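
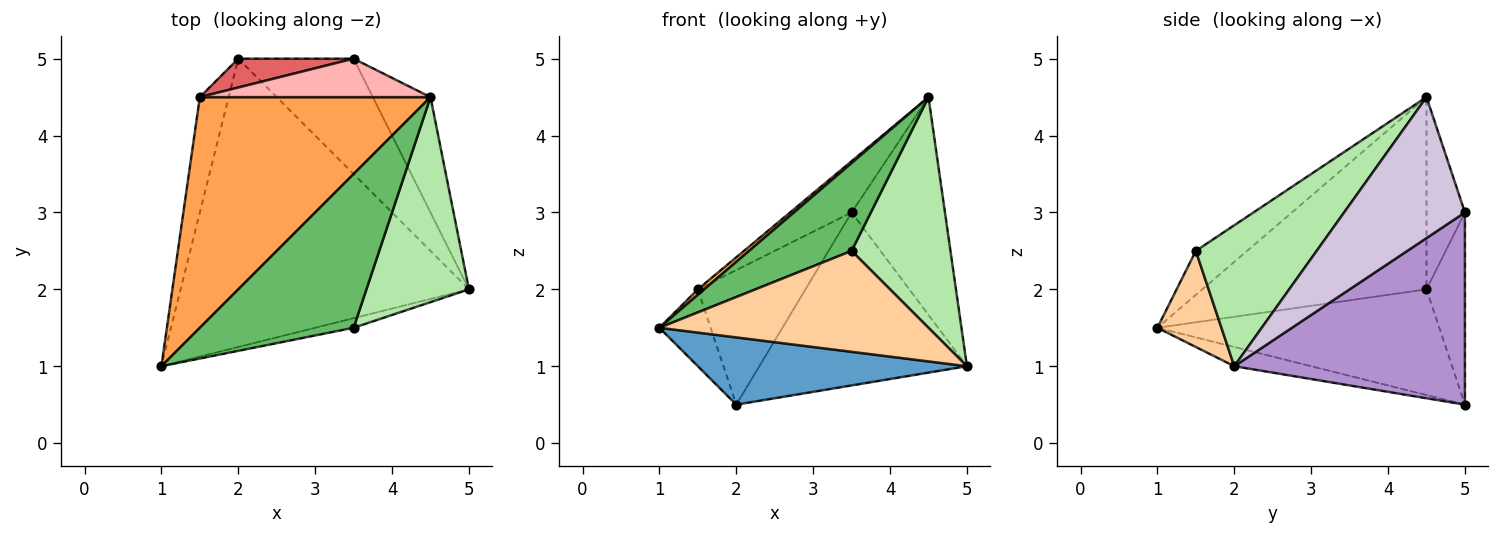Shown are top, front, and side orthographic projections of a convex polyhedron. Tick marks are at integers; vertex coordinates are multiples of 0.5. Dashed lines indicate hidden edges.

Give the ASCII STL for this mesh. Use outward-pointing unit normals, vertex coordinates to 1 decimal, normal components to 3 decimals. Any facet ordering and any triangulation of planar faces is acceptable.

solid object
 facet normal -0.065 -0.227 -0.972
  outer loop
   vertex 2.0 5.0 0.5
   vertex 5.0 2.0 1.0
   vertex 1.0 1.0 1.5
  endloop
 endfacet
 facet normal -0.950 0.173 -0.259
  outer loop
   vertex 1.5 4.5 2.0
   vertex 2.0 5.0 0.5
   vertex 1.0 1.0 1.5
  endloop
 endfacet
 facet normal -0.640 -0.018 0.768
  outer loop
   vertex 1.5 4.5 2.0
   vertex 1.0 1.0 1.5
   vertex 4.5 4.5 4.5
  endloop
 endfacet
 facet normal 0.231 -0.969 -0.092
  outer loop
   vertex 3.5 1.5 2.5
   vertex 1.0 1.0 1.5
   vertex 5.0 2.0 1.0
  endloop
 endfacet
 facet normal -0.241 -0.482 0.843
  outer loop
   vertex 3.5 1.5 2.5
   vertex 4.5 4.5 4.5
   vertex 1.0 1.0 1.5
  endloop
 endfacet
 facet normal 0.674 -0.552 0.491
  outer loop
   vertex 3.5 1.5 2.5
   vertex 5.0 2.0 1.0
   vertex 4.5 4.5 4.5
  endloop
 endfacet
 facet normal -0.330 0.923 0.198
  outer loop
   vertex 3.5 5.0 3.0
   vertex 2.0 5.0 0.5
   vertex 1.5 4.5 2.0
  endloop
 endfacet
 facet normal -0.447 0.716 0.537
  outer loop
   vertex 3.5 5.0 3.0
   vertex 1.5 4.5 2.0
   vertex 4.5 4.5 4.5
  endloop
 endfacet
 facet normal 0.679 0.611 -0.407
  outer loop
   vertex 3.5 5.0 3.0
   vertex 5.0 2.0 1.0
   vertex 2.0 5.0 0.5
  endloop
 endfacet
 facet normal 0.753 0.582 -0.308
  outer loop
   vertex 3.5 5.0 3.0
   vertex 4.5 4.5 4.5
   vertex 5.0 2.0 1.0
  endloop
 endfacet
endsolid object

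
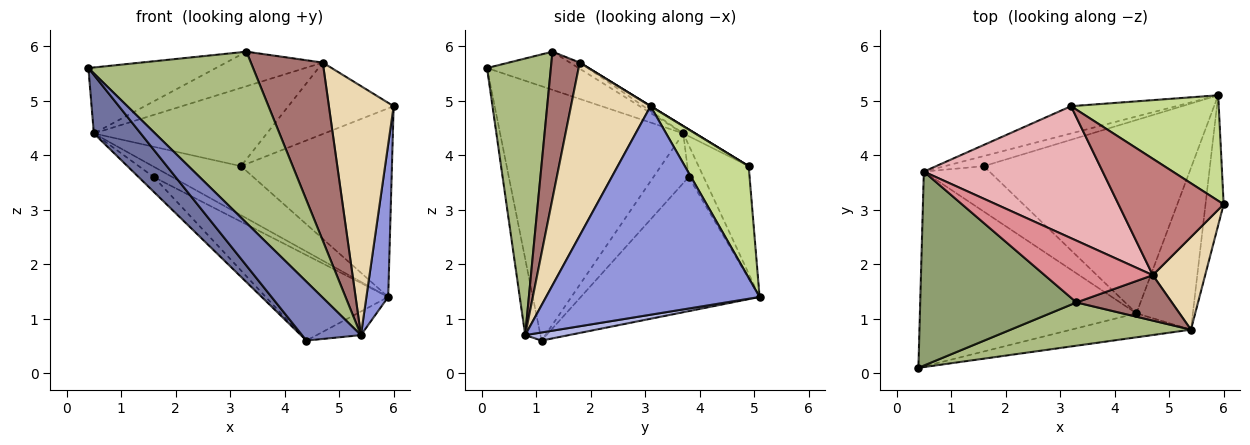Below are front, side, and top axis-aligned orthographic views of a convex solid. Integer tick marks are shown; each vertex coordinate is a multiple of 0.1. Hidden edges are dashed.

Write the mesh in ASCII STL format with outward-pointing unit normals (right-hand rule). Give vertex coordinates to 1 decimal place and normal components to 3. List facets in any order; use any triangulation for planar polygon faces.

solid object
 facet normal -0.747 -0.191 -0.636
  outer loop
   vertex 0.5 3.7 4.4
   vertex 4.4 1.1 0.6
   vertex 0.4 0.1 5.6
  endloop
 endfacet
 facet normal -0.233 -0.901 -0.367
  outer loop
   vertex 5.4 0.8 0.7
   vertex 0.4 0.1 5.6
   vertex 4.4 1.1 0.6
  endloop
 endfacet
 facet normal 0.991 -0.101 -0.086
  outer loop
   vertex 5.4 0.8 0.7
   vertex 5.9 5.1 1.4
   vertex 6.0 3.1 4.9
  endloop
 endfacet
 facet normal 0.141 0.143 -0.980
  outer loop
   vertex 5.4 0.8 0.7
   vertex 4.4 1.1 0.6
   vertex 5.9 5.1 1.4
  endloop
 endfacet
 facet normal -0.225 0.314 0.922
  outer loop
   vertex 3.3 1.3 5.9
   vertex 0.5 3.7 4.4
   vertex 0.4 0.1 5.6
  endloop
 endfacet
 facet normal 0.352 -0.908 0.229
  outer loop
   vertex 3.3 1.3 5.9
   vertex 0.4 0.1 5.6
   vertex 5.4 0.8 0.7
  endloop
 endfacet
 facet normal 0.346 0.819 0.458
  outer loop
   vertex 3.2 4.9 3.8
   vertex 6.0 3.1 4.9
   vertex 5.9 5.1 1.4
  endloop
 endfacet
 facet normal -0.445 0.783 -0.435
  outer loop
   vertex 3.2 4.9 3.8
   vertex 5.9 5.1 1.4
   vertex 0.5 3.7 4.4
  endloop
 endfacet
 facet normal -0.508 0.348 -0.788
  outer loop
   vertex 1.6 3.8 3.6
   vertex 5.9 5.1 1.4
   vertex 4.4 1.1 0.6
  endloop
 endfacet
 facet normal -0.498 0.619 -0.607
  outer loop
   vertex 1.6 3.8 3.6
   vertex 0.5 3.7 4.4
   vertex 5.9 5.1 1.4
  endloop
 endfacet
 facet normal -0.584 0.252 -0.772
  outer loop
   vertex 1.6 3.8 3.6
   vertex 4.4 1.1 0.6
   vertex 0.5 3.7 4.4
  endloop
 endfacet
 facet normal 0.755 -0.614 0.229
  outer loop
   vertex 4.7 1.8 5.7
   vertex 5.4 0.8 0.7
   vertex 6.0 3.1 4.9
  endloop
 endfacet
 facet normal 0.356 -0.905 0.231
  outer loop
   vertex 4.7 1.8 5.7
   vertex 3.3 1.3 5.9
   vertex 5.4 0.8 0.7
  endloop
 endfacet
 facet normal 0.001 0.523 0.852
  outer loop
   vertex 4.7 1.8 5.7
   vertex 6.0 3.1 4.9
   vertex 3.2 4.9 3.8
  endloop
 endfacet
 facet normal -0.049 0.487 0.872
  outer loop
   vertex 4.7 1.8 5.7
   vertex 0.5 3.7 4.4
   vertex 3.3 1.3 5.9
  endloop
 endfacet
 facet normal -0.036 0.510 0.860
  outer loop
   vertex 4.7 1.8 5.7
   vertex 3.2 4.9 3.8
   vertex 0.5 3.7 4.4
  endloop
 endfacet
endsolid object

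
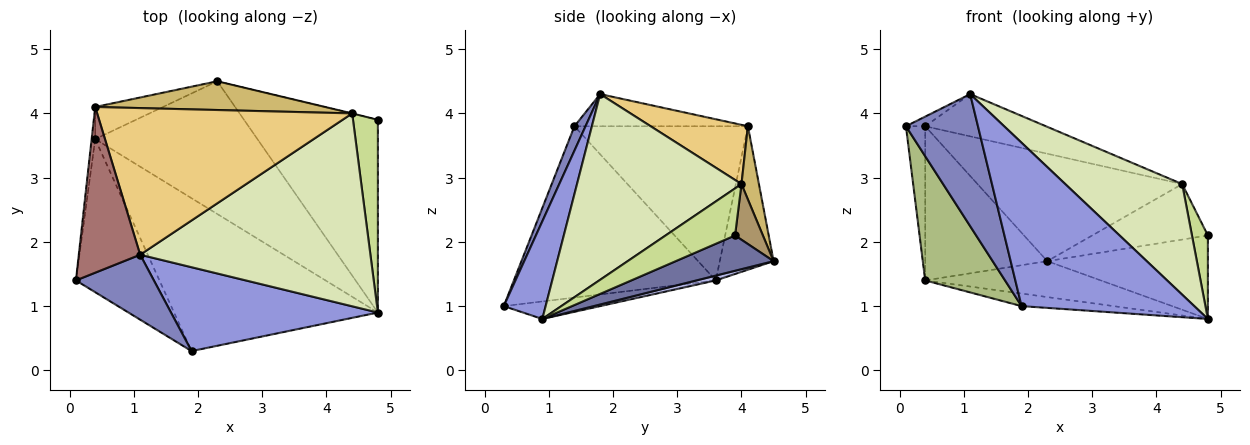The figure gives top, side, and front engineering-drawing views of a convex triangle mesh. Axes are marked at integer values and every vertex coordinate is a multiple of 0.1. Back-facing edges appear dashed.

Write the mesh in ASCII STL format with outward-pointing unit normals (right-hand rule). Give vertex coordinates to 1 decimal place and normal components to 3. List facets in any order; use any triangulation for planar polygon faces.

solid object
 facet normal 0.235 0.386 -0.892
  outer loop
   vertex 2.3 4.5 1.7
   vertex 4.8 3.9 2.1
   vertex 4.8 0.9 0.8
  endloop
 endfacet
 facet normal 0.137 -0.889 0.437
  outer loop
   vertex 1.1 1.8 4.3
   vertex 0.1 1.4 3.8
   vertex 1.9 0.3 1.0
  endloop
 endfacet
 facet normal 0.211 -0.870 0.446
  outer loop
   vertex 1.1 1.8 4.3
   vertex 1.9 0.3 1.0
   vertex 4.8 0.9 0.8
  endloop
 endfacet
 facet normal 0.029 0.261 -0.965
  outer loop
   vertex 0.4 3.6 1.4
   vertex 2.3 4.5 1.7
   vertex 4.8 0.9 0.8
  endloop
 endfacet
 facet normal -0.085 0.082 -0.993
  outer loop
   vertex 0.4 3.6 1.4
   vertex 4.8 0.9 0.8
   vertex 1.9 0.3 1.0
  endloop
 endfacet
 facet normal -0.847 -0.335 -0.413
  outer loop
   vertex 0.4 3.6 1.4
   vertex 1.9 0.3 1.0
   vertex 0.1 1.4 3.8
  endloop
 endfacet
 facet normal 0.866 -0.198 0.458
  outer loop
   vertex 4.4 4.0 2.9
   vertex 4.8 0.9 0.8
   vertex 4.8 3.9 2.1
  endloop
 endfacet
 facet normal 0.573 -0.408 0.711
  outer loop
   vertex 4.4 4.0 2.9
   vertex 1.1 1.8 4.3
   vertex 4.8 0.9 0.8
  endloop
 endfacet
 facet normal 0.234 0.972 -0.005
  outer loop
   vertex 4.4 4.0 2.9
   vertex 4.8 3.9 2.1
   vertex 2.3 4.5 1.7
  endloop
 endfacet
 facet normal 0.082 0.963 0.258
  outer loop
   vertex 0.4 4.1 3.8
   vertex 4.4 4.0 2.9
   vertex 2.3 4.5 1.7
  endloop
 endfacet
 facet normal 0.218 0.270 0.938
  outer loop
   vertex 0.4 4.1 3.8
   vertex 1.1 1.8 4.3
   vertex 4.4 4.0 2.9
  endloop
 endfacet
 facet normal -0.396 0.899 -0.187
  outer loop
   vertex 0.4 4.1 3.8
   vertex 2.3 4.5 1.7
   vertex 0.4 3.6 1.4
  endloop
 endfacet
 facet normal -0.463 0.051 0.885
  outer loop
   vertex 0.4 4.1 3.8
   vertex 0.1 1.4 3.8
   vertex 1.1 1.8 4.3
  endloop
 endfacet
 facet normal -0.994 0.110 -0.023
  outer loop
   vertex 0.4 4.1 3.8
   vertex 0.4 3.6 1.4
   vertex 0.1 1.4 3.8
  endloop
 endfacet
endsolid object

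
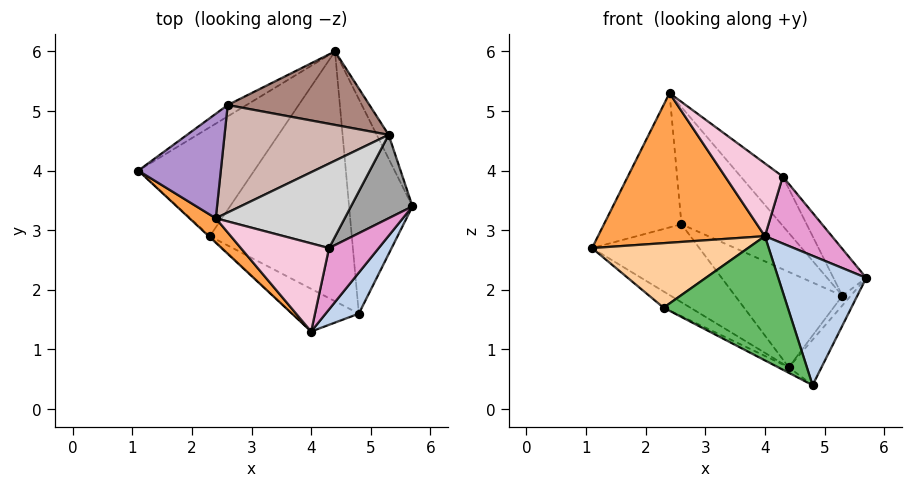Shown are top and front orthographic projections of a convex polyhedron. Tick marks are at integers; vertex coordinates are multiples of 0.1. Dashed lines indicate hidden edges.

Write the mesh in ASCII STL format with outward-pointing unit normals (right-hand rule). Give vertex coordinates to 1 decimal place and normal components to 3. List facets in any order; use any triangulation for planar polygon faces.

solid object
 facet normal 0.839 0.113 -0.532
  outer loop
   vertex 4.8 1.6 0.4
   vertex 4.4 6.0 0.7
   vertex 5.7 3.4 2.2
  endloop
 endfacet
 facet normal 0.793 -0.581 0.184
  outer loop
   vertex 4.0 1.3 2.9
   vertex 4.8 1.6 0.4
   vertex 5.7 3.4 2.2
  endloop
 endfacet
 facet normal -0.681 -0.723 0.118
  outer loop
   vertex 2.4 3.2 5.3
   vertex 1.1 4.0 2.7
   vertex 4.0 1.3 2.9
  endloop
 endfacet
 facet normal -0.681 -0.732 -0.012
  outer loop
   vertex 2.3 2.9 1.7
   vertex 4.0 1.3 2.9
   vertex 1.1 4.0 2.7
  endloop
 endfacet
 facet normal -0.551 -0.789 -0.271
  outer loop
   vertex 2.3 2.9 1.7
   vertex 4.8 1.6 0.4
   vertex 4.0 1.3 2.9
  endloop
 endfacet
 facet normal -0.567 0.122 -0.814
  outer loop
   vertex 2.3 2.9 1.7
   vertex 1.1 4.0 2.7
   vertex 4.4 6.0 0.7
  endloop
 endfacet
 facet normal -0.453 0.020 -0.891
  outer loop
   vertex 2.3 2.9 1.7
   vertex 4.4 6.0 0.7
   vertex 4.8 1.6 0.4
  endloop
 endfacet
 facet normal -0.566 0.816 -0.119
  outer loop
   vertex 2.6 5.1 3.1
   vertex 4.4 6.0 0.7
   vertex 1.1 4.0 2.7
  endloop
 endfacet
 facet normal -0.596 0.634 0.493
  outer loop
   vertex 2.6 5.1 3.1
   vertex 1.1 4.0 2.7
   vertex 2.4 3.2 5.3
  endloop
 endfacet
 facet normal 0.876 0.180 -0.447
  outer loop
   vertex 5.3 4.6 1.9
   vertex 5.7 3.4 2.2
   vertex 4.4 6.0 0.7
  endloop
 endfacet
 facet normal 0.386 0.731 0.563
  outer loop
   vertex 5.3 4.6 1.9
   vertex 4.4 6.0 0.7
   vertex 2.6 5.1 3.1
  endloop
 endfacet
 facet normal 0.400 0.675 0.620
  outer loop
   vertex 5.3 4.6 1.9
   vertex 2.6 5.1 3.1
   vertex 2.4 3.2 5.3
  endloop
 endfacet
 facet normal 0.765 -0.475 0.435
  outer loop
   vertex 4.3 2.7 3.9
   vertex 4.0 1.3 2.9
   vertex 5.7 3.4 2.2
  endloop
 endfacet
 facet normal 0.372 -0.591 0.716
  outer loop
   vertex 4.3 2.7 3.9
   vertex 2.4 3.2 5.3
   vertex 4.0 1.3 2.9
  endloop
 endfacet
 facet normal 0.631 0.380 0.676
  outer loop
   vertex 4.3 2.7 3.9
   vertex 5.7 3.4 2.2
   vertex 5.3 4.6 1.9
  endloop
 endfacet
 facet normal 0.610 0.400 0.685
  outer loop
   vertex 4.3 2.7 3.9
   vertex 5.3 4.6 1.9
   vertex 2.4 3.2 5.3
  endloop
 endfacet
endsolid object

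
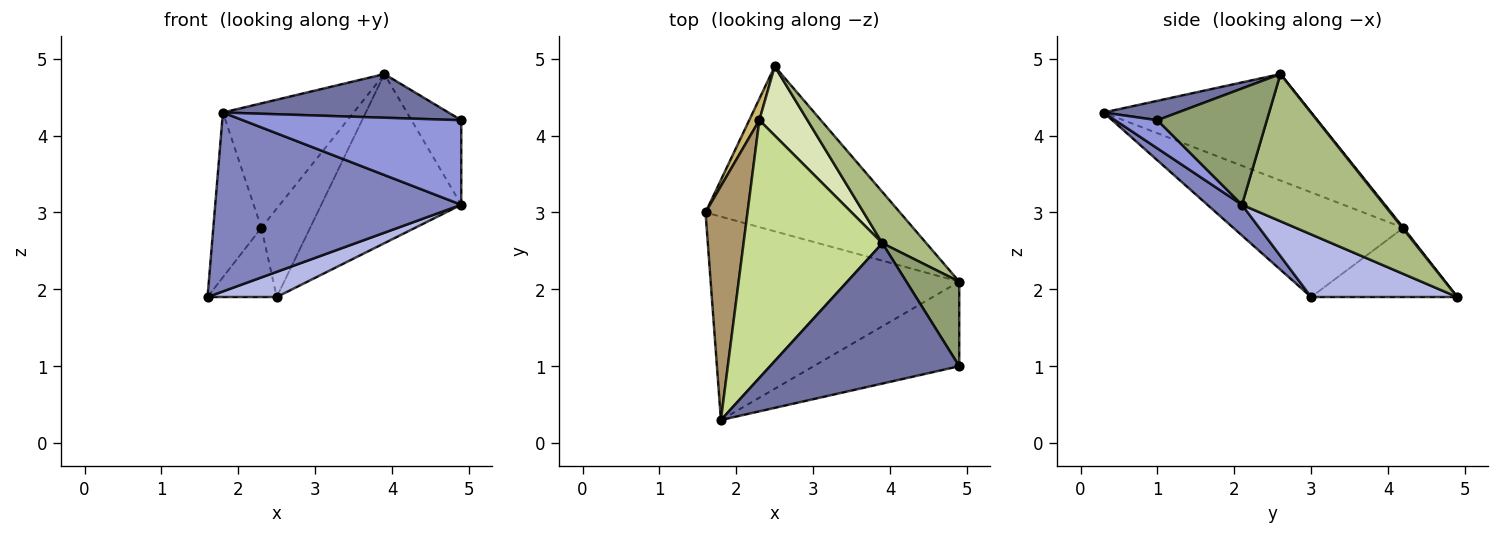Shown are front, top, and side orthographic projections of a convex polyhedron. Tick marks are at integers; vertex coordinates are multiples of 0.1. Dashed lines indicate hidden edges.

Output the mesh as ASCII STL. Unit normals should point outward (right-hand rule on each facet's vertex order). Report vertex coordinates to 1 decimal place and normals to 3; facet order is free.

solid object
 facet normal 0.097 -0.296 0.950
  outer loop
   vertex 3.9 2.6 4.8
   vertex 1.8 0.3 4.3
   vertex 4.9 1.0 4.2
  endloop
 endfacet
 facet normal 0.092 -0.658 -0.748
  outer loop
   vertex 4.9 2.1 3.1
   vertex 1.8 0.3 4.3
   vertex 1.6 3.0 1.9
  endloop
 endfacet
 facet normal 0.136 -0.701 -0.701
  outer loop
   vertex 4.9 2.1 3.1
   vertex 4.9 1.0 4.2
   vertex 1.8 0.3 4.3
  endloop
 endfacet
 facet normal 0.303 -0.144 -0.942
  outer loop
   vertex 4.9 2.1 3.1
   vertex 1.6 3.0 1.9
   vertex 2.5 4.9 1.9
  endloop
 endfacet
 facet normal 0.841 0.382 0.382
  outer loop
   vertex 4.9 2.1 3.1
   vertex 3.9 2.6 4.8
   vertex 4.9 1.0 4.2
  endloop
 endfacet
 facet normal 0.697 0.686 0.208
  outer loop
   vertex 4.9 2.1 3.1
   vertex 2.5 4.9 1.9
   vertex 3.9 2.6 4.8
  endloop
 endfacet
 facet normal -0.568 0.358 0.741
  outer loop
   vertex 2.3 4.2 2.8
   vertex 1.8 0.3 4.3
   vertex 3.9 2.6 4.8
  endloop
 endfacet
 facet normal 0.017 0.787 0.616
  outer loop
   vertex 2.3 4.2 2.8
   vertex 3.9 2.6 4.8
   vertex 2.5 4.9 1.9
  endloop
 endfacet
 facet normal -0.898 0.254 0.360
  outer loop
   vertex 2.3 4.2 2.8
   vertex 1.6 3.0 1.9
   vertex 1.8 0.3 4.3
  endloop
 endfacet
 facet normal -0.896 0.424 0.131
  outer loop
   vertex 2.3 4.2 2.8
   vertex 2.5 4.9 1.9
   vertex 1.6 3.0 1.9
  endloop
 endfacet
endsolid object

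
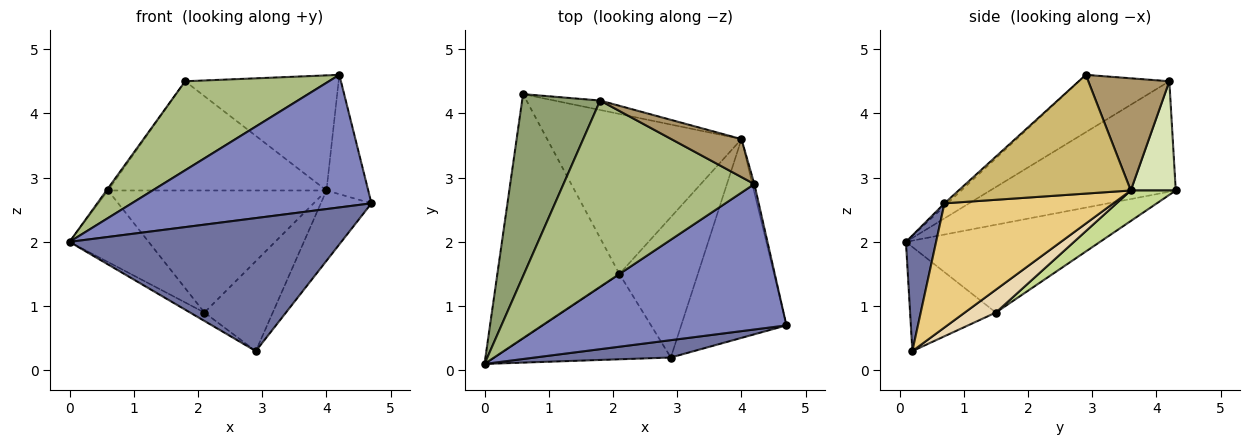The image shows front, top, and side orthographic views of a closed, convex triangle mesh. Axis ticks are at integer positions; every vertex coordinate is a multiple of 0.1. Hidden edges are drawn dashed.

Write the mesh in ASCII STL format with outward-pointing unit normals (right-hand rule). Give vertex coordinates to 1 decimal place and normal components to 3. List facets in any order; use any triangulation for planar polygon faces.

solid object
 facet normal 0.109 -0.986 0.129
  outer loop
   vertex 2.9 0.2 0.3
   vertex 4.7 0.7 2.6
   vertex 0.0 0.1 2.0
  endloop
 endfacet
 facet normal -0.008 -0.674 0.739
  outer loop
   vertex 4.2 2.9 4.6
   vertex 0.0 0.1 2.0
   vertex 4.7 0.7 2.6
  endloop
 endfacet
 facet normal -0.568 0.232 -0.790
  outer loop
   vertex 2.1 1.5 0.9
   vertex 0.0 0.1 2.0
   vertex 0.6 4.3 2.8
  endloop
 endfacet
 facet normal -0.506 0.085 -0.858
  outer loop
   vertex 2.1 1.5 0.9
   vertex 2.9 0.2 0.3
   vertex 0.0 0.1 2.0
  endloop
 endfacet
 facet normal -0.817 0.007 0.577
  outer loop
   vertex 1.8 4.2 4.5
   vertex 0.6 4.3 2.8
   vertex 0.0 0.1 2.0
  endloop
 endfacet
 facet normal -0.262 -0.416 0.871
  outer loop
   vertex 1.8 4.2 4.5
   vertex 0.0 0.1 2.0
   vertex 4.2 2.9 4.6
  endloop
 endfacet
 facet normal 0.124 0.602 -0.789
  outer loop
   vertex 4.0 3.6 2.8
   vertex 2.1 1.5 0.9
   vertex 0.6 4.3 2.8
  endloop
 endfacet
 facet normal 0.201 0.976 -0.084
  outer loop
   vertex 4.0 3.6 2.8
   vertex 0.6 4.3 2.8
   vertex 1.8 4.2 4.5
  endloop
 endfacet
 facet normal 0.448 0.849 0.280
  outer loop
   vertex 4.0 3.6 2.8
   vertex 1.8 4.2 4.5
   vertex 4.2 2.9 4.6
  endloop
 endfacet
 facet normal 0.972 0.236 -0.016
  outer loop
   vertex 4.0 3.6 2.8
   vertex 4.2 2.9 4.6
   vertex 4.7 0.7 2.6
  endloop
 endfacet
 facet normal 0.744 0.223 -0.630
  outer loop
   vertex 4.0 3.6 2.8
   vertex 4.7 0.7 2.6
   vertex 2.9 0.2 0.3
  endloop
 endfacet
 facet normal 0.238 0.524 -0.818
  outer loop
   vertex 4.0 3.6 2.8
   vertex 2.9 0.2 0.3
   vertex 2.1 1.5 0.9
  endloop
 endfacet
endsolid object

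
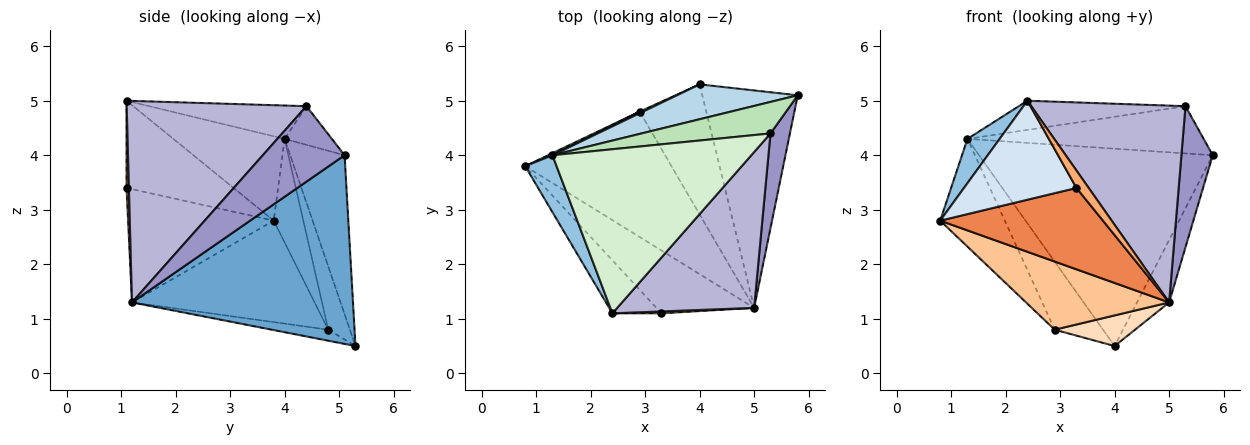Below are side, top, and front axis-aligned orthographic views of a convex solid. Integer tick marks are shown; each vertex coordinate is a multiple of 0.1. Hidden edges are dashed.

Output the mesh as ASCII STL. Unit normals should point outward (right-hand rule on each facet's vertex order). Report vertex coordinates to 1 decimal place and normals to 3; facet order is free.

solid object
 facet normal 0.885 0.128 -0.448
  outer loop
   vertex 5.0 1.2 1.3
   vertex 4.0 5.3 0.5
   vertex 5.8 5.1 4.0
  endloop
 endfacet
 facet normal -0.905 -0.262 0.336
  outer loop
   vertex 1.3 4.0 4.3
   vertex 0.8 3.8 2.8
   vertex 2.4 1.1 5.0
  endloop
 endfacet
 facet normal -0.223 0.960 0.170
  outer loop
   vertex 1.3 4.0 4.3
   vertex 5.8 5.1 4.0
   vertex 4.0 5.3 0.5
  endloop
 endfacet
 facet normal -0.643 -0.675 -0.362
  outer loop
   vertex 3.3 1.1 3.4
   vertex 2.4 1.1 5.0
   vertex 0.8 3.8 2.8
  endloop
 endfacet
 facet normal -0.578 -0.646 -0.499
  outer loop
   vertex 3.3 1.1 3.4
   vertex 0.8 3.8 2.8
   vertex 5.0 1.2 1.3
  endloop
 endfacet
 facet normal 0.188 -0.976 0.106
  outer loop
   vertex 3.3 1.1 3.4
   vertex 5.0 1.2 1.3
   vertex 2.4 1.1 5.0
  endloop
 endfacet
 facet normal -0.520 -0.408 -0.750
  outer loop
   vertex 2.9 4.8 0.8
   vertex 5.0 1.2 1.3
   vertex 0.8 3.8 2.8
  endloop
 endfacet
 facet normal -0.159 -0.226 -0.961
  outer loop
   vertex 2.9 4.8 0.8
   vertex 4.0 5.3 0.5
   vertex 5.0 1.2 1.3
  endloop
 endfacet
 facet normal -0.416 0.909 0.018
  outer loop
   vertex 2.9 4.8 0.8
   vertex 0.8 3.8 2.8
   vertex 1.3 4.0 4.3
  endloop
 endfacet
 facet normal -0.409 0.912 0.022
  outer loop
   vertex 2.9 4.8 0.8
   vertex 1.3 4.0 4.3
   vertex 4.0 5.3 0.5
  endloop
 endfacet
 facet normal -0.164 0.821 0.547
  outer loop
   vertex 5.3 4.4 4.9
   vertex 5.8 5.1 4.0
   vertex 1.3 4.0 4.3
  endloop
 endfacet
 facet normal -0.163 0.173 0.971
  outer loop
   vertex 5.3 4.4 4.9
   vertex 1.3 4.0 4.3
   vertex 2.4 1.1 5.0
  endloop
 endfacet
 facet normal 0.908 -0.348 0.234
  outer loop
   vertex 5.3 4.4 4.9
   vertex 5.0 1.2 1.3
   vertex 5.8 5.1 4.0
  endloop
 endfacet
 facet normal 0.674 -0.579 0.458
  outer loop
   vertex 5.3 4.4 4.9
   vertex 2.4 1.1 5.0
   vertex 5.0 1.2 1.3
  endloop
 endfacet
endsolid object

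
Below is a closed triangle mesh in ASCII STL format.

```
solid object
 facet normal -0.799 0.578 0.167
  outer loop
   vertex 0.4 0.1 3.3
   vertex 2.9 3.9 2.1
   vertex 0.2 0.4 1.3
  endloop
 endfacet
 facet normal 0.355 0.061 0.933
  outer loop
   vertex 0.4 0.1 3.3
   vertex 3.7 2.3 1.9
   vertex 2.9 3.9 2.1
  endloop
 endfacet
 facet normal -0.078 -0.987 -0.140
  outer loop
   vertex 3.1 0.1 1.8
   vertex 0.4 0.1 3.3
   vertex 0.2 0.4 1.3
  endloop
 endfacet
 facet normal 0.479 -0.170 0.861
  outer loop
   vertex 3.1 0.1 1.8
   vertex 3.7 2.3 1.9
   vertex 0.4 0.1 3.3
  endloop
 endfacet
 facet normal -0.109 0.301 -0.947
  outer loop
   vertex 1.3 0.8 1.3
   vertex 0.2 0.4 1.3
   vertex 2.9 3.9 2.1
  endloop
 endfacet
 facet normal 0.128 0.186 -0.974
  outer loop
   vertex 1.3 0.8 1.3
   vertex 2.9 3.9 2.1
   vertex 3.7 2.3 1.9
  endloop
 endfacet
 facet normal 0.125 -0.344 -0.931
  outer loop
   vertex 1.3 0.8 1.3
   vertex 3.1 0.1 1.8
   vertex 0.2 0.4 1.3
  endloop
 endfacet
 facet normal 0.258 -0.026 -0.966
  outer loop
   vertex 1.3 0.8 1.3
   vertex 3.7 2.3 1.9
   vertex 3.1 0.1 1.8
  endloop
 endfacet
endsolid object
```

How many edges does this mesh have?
12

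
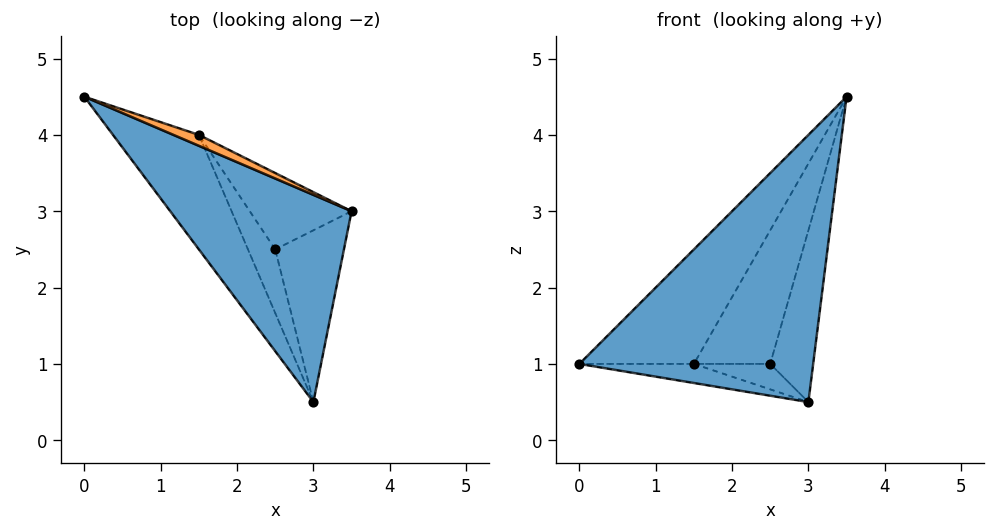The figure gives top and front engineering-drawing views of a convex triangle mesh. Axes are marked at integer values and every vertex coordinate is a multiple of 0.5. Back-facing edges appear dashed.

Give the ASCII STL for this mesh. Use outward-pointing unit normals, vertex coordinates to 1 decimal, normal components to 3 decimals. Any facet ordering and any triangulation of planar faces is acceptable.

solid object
 facet normal -0.689 -0.572 0.444
  outer loop
   vertex 3.0 0.5 0.5
   vertex 3.5 3.0 4.5
   vertex 0.0 4.5 1.0
  endloop
 endfacet
 facet normal 0.315 0.945 0.090
  outer loop
   vertex 1.5 4.0 1.0
   vertex 0.0 4.5 1.0
   vertex 3.5 3.0 4.5
  endloop
 endfacet
 facet normal 0.055 0.164 -0.985
  outer loop
   vertex 1.5 4.0 1.0
   vertex 3.0 0.5 0.5
   vertex 0.0 4.5 1.0
  endloop
 endfacet
 facet normal 0.487 0.324 -0.811
  outer loop
   vertex 2.5 2.5 1.0
   vertex 3.0 0.5 0.5
   vertex 1.5 4.0 1.0
  endloop
 endfacet
 facet normal 0.905 0.302 -0.302
  outer loop
   vertex 2.5 2.5 1.0
   vertex 3.5 3.0 4.5
   vertex 3.0 0.5 0.5
  endloop
 endfacet
 facet normal 0.793 0.529 -0.302
  outer loop
   vertex 2.5 2.5 1.0
   vertex 1.5 4.0 1.0
   vertex 3.5 3.0 4.5
  endloop
 endfacet
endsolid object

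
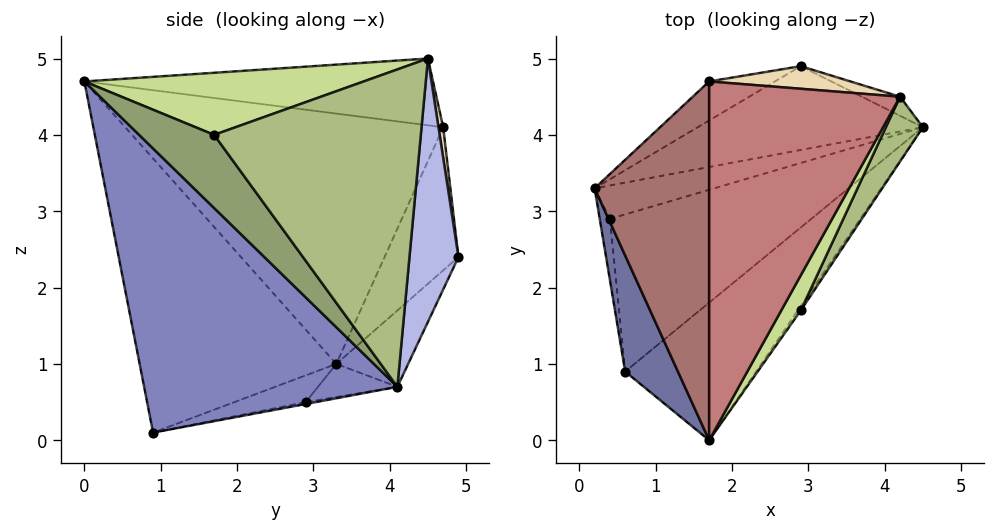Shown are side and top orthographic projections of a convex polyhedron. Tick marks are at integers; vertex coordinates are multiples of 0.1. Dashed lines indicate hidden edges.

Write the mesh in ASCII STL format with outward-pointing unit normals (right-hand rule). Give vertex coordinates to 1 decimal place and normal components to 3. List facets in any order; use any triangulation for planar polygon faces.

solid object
 facet normal -0.956 -0.228 0.184
  outer loop
   vertex 0.6 0.9 0.1
   vertex 1.7 0.0 4.7
   vertex 0.2 3.3 1.0
  endloop
 endfacet
 facet normal 0.633 -0.717 -0.292
  outer loop
   vertex 0.6 0.9 0.1
   vertex 4.5 4.1 0.7
   vertex 1.7 0.0 4.7
  endloop
 endfacet
 facet normal -0.189 0.808 -0.558
  outer loop
   vertex 2.9 4.9 2.4
   vertex 4.5 4.1 0.7
   vertex 0.2 3.3 1.0
  endloop
 endfacet
 facet normal 0.397 0.916 -0.058
  outer loop
   vertex 2.9 4.9 2.4
   vertex 4.2 4.5 5.0
   vertex 4.5 4.1 0.7
  endloop
 endfacet
 facet normal 0.810 -0.585 -0.033
  outer loop
   vertex 2.9 1.7 4.0
   vertex 1.7 0.0 4.7
   vertex 4.5 4.1 0.7
  endloop
 endfacet
 facet normal 0.887 -0.449 0.104
  outer loop
   vertex 2.9 1.7 4.0
   vertex 4.5 4.1 0.7
   vertex 4.2 4.5 5.0
  endloop
 endfacet
 facet normal 0.836 -0.482 0.263
  outer loop
   vertex 2.9 1.7 4.0
   vertex 4.2 4.5 5.0
   vertex 1.7 0.0 4.7
  endloop
 endfacet
 facet normal -0.182 0.731 -0.658
  outer loop
   vertex 0.4 2.9 0.5
   vertex 0.2 3.3 1.0
   vertex 4.5 4.1 0.7
  endloop
 endfacet
 facet normal -0.934 -0.022 -0.356
  outer loop
   vertex 0.4 2.9 0.5
   vertex 0.6 0.9 0.1
   vertex 0.2 3.3 1.0
  endloop
 endfacet
 facet normal -0.009 0.195 -0.981
  outer loop
   vertex 0.4 2.9 0.5
   vertex 4.5 4.1 0.7
   vertex 0.6 0.9 0.1
  endloop
 endfacet
 facet normal -0.423 0.885 -0.195
  outer loop
   vertex 1.7 4.7 4.1
   vertex 2.9 4.9 2.4
   vertex 0.2 3.3 1.0
  endloop
 endfacet
 facet normal 0.030 0.990 0.137
  outer loop
   vertex 1.7 4.7 4.1
   vertex 4.2 4.5 5.0
   vertex 2.9 4.9 2.4
  endloop
 endfacet
 facet normal -0.908 0.053 0.415
  outer loop
   vertex 1.7 4.7 4.1
   vertex 0.2 3.3 1.0
   vertex 1.7 0.0 4.7
  endloop
 endfacet
 facet normal -0.328 0.120 0.937
  outer loop
   vertex 1.7 4.7 4.1
   vertex 1.7 0.0 4.7
   vertex 4.2 4.5 5.0
  endloop
 endfacet
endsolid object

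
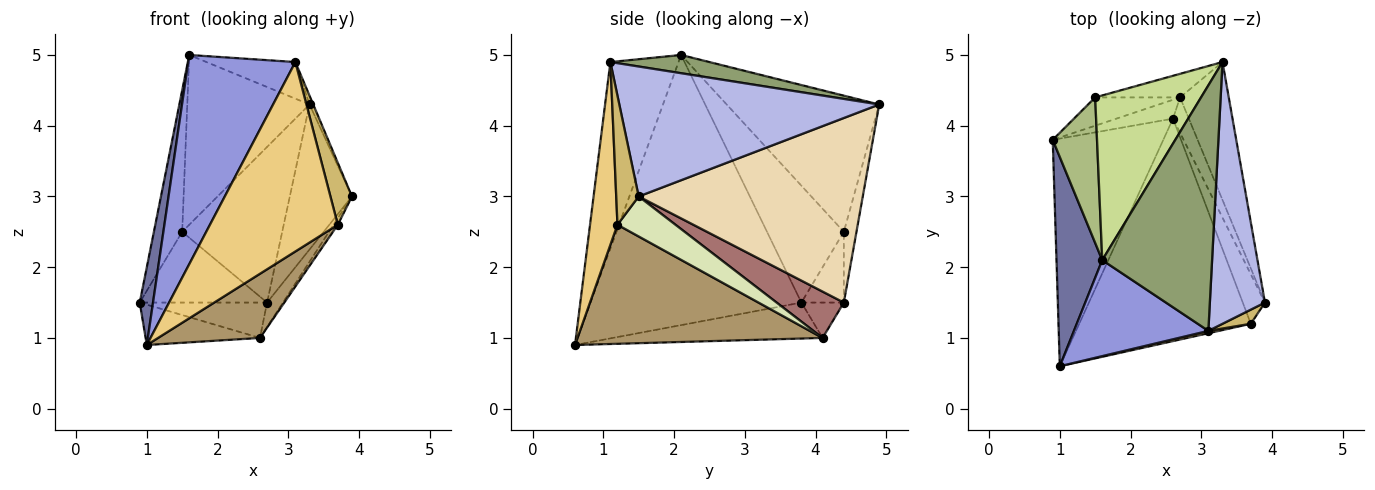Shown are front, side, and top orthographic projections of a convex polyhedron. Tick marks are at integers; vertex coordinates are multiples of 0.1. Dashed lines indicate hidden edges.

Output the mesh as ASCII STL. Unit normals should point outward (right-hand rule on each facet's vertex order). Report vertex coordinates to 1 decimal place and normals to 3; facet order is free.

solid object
 facet normal -0.984 -0.062 0.167
  outer loop
   vertex 1.6 2.1 5.0
   vertex 0.9 3.8 1.5
   vertex 1.0 0.6 0.9
  endloop
 endfacet
 facet normal -0.305 0.166 -0.938
  outer loop
   vertex 2.6 4.1 1.0
   vertex 1.0 0.6 0.9
   vertex 0.9 3.8 1.5
  endloop
 endfacet
 facet normal -0.500 -0.787 0.361
  outer loop
   vertex 3.1 1.1 4.9
   vertex 1.6 2.1 5.0
   vertex 1.0 0.6 0.9
  endloop
 endfacet
 facet normal 0.921 0.013 0.390
  outer loop
   vertex 3.1 1.1 4.9
   vertex 3.9 1.5 3.0
   vertex 3.3 4.9 4.3
  endloop
 endfacet
 facet normal 0.162 0.146 0.976
  outer loop
   vertex 3.1 1.1 4.9
   vertex 3.3 4.9 4.3
   vertex 1.6 2.1 5.0
  endloop
 endfacet
 facet normal -0.884 0.326 0.335
  outer loop
   vertex 1.5 4.4 2.5
   vertex 0.9 3.8 1.5
   vertex 1.6 2.1 5.0
  endloop
 endfacet
 facet normal -0.667 0.535 0.519
  outer loop
   vertex 1.5 4.4 2.5
   vertex 1.6 2.1 5.0
   vertex 3.3 4.9 4.3
  endloop
 endfacet
 facet normal 0.873 0.064 -0.484
  outer loop
   vertex 3.7 1.2 2.6
   vertex 2.6 4.1 1.0
   vertex 3.9 1.5 3.0
  endloop
 endfacet
 facet normal 0.555 -0.231 -0.799
  outer loop
   vertex 3.7 1.2 2.6
   vertex 1.0 0.6 0.9
   vertex 2.6 4.1 1.0
  endloop
 endfacet
 facet normal 0.713 -0.684 0.156
  outer loop
   vertex 3.7 1.2 2.6
   vertex 3.9 1.5 3.0
   vertex 3.1 1.1 4.9
  endloop
 endfacet
 facet normal 0.210 -0.978 0.012
  outer loop
   vertex 3.7 1.2 2.6
   vertex 3.1 1.1 4.9
   vertex 1.0 0.6 0.9
  endloop
 endfacet
 facet normal 0.934 0.259 -0.246
  outer loop
   vertex 2.7 4.4 1.5
   vertex 3.3 4.9 4.3
   vertex 3.9 1.5 3.0
  endloop
 endfacet
 facet normal 0.923 0.219 -0.316
  outer loop
   vertex 2.7 4.4 1.5
   vertex 3.9 1.5 3.0
   vertex 2.6 4.1 1.0
  endloop
 endfacet
 facet normal -0.124 0.981 -0.149
  outer loop
   vertex 2.7 4.4 1.5
   vertex 1.5 4.4 2.5
   vertex 3.3 4.9 4.3
  endloop
 endfacet
 facet normal -0.282 0.846 -0.451
  outer loop
   vertex 2.7 4.4 1.5
   vertex 2.6 4.1 1.0
   vertex 0.9 3.8 1.5
  endloop
 endfacet
 facet normal -0.296 0.887 -0.355
  outer loop
   vertex 2.7 4.4 1.5
   vertex 0.9 3.8 1.5
   vertex 1.5 4.4 2.5
  endloop
 endfacet
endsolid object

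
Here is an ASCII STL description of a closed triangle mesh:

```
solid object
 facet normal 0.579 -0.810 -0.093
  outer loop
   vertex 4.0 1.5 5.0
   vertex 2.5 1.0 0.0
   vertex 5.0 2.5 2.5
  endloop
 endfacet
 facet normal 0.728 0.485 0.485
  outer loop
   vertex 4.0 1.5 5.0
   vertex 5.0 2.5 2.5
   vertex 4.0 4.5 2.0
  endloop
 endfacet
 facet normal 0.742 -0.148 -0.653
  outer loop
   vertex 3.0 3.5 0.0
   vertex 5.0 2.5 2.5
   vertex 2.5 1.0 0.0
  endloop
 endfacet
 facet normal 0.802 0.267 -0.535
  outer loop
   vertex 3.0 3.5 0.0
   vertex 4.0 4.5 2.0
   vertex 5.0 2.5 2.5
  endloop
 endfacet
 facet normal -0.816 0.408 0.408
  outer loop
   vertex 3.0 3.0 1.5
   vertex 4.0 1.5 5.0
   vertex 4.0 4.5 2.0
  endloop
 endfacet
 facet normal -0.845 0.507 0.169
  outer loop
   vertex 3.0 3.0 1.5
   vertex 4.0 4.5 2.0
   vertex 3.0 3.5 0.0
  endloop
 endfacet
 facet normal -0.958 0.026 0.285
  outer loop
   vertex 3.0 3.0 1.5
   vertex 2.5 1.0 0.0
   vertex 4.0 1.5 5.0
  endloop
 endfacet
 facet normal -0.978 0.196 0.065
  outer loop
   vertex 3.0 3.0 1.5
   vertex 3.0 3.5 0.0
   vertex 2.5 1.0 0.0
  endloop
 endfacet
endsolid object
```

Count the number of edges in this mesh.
12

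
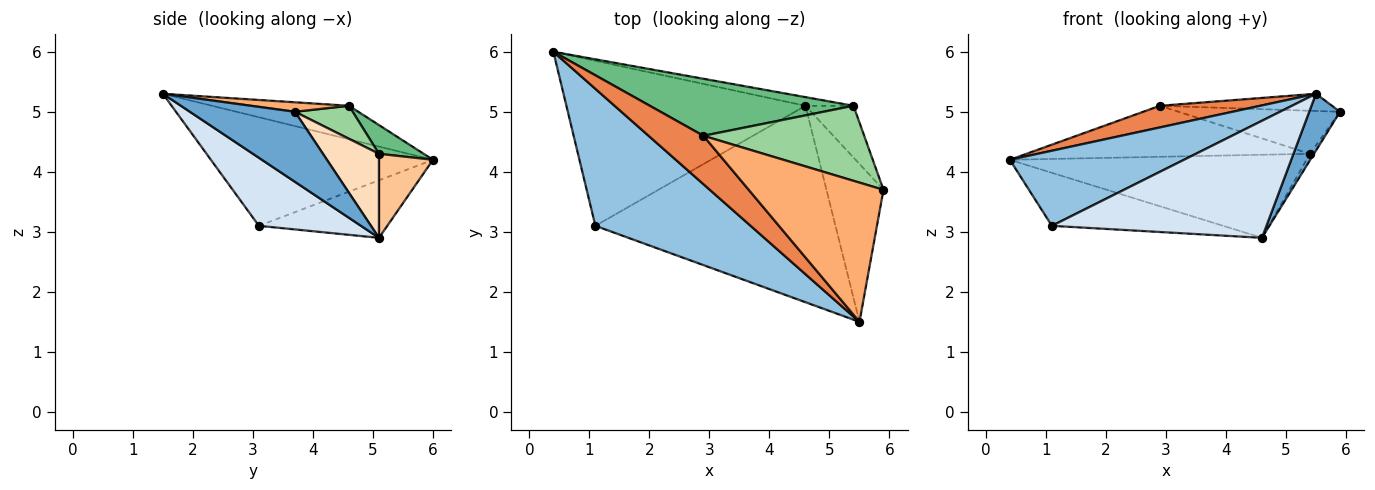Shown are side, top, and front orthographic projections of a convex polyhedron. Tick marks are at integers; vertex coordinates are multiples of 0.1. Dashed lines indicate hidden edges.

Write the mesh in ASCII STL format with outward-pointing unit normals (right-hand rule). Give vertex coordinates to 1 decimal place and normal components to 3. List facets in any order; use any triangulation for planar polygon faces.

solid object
 facet normal 0.756 -0.221 -0.616
  outer loop
   vertex 4.6 5.1 2.9
   vertex 5.9 3.7 5.0
   vertex 5.5 1.5 5.3
  endloop
 endfacet
 facet normal -0.523 -0.410 0.748
  outer loop
   vertex 1.1 3.1 3.1
   vertex 5.5 1.5 5.3
   vertex 0.4 6.0 4.2
  endloop
 endfacet
 facet normal -0.223 0.298 -0.928
  outer loop
   vertex 1.1 3.1 3.1
   vertex 0.4 6.0 4.2
   vertex 4.6 5.1 2.9
  endloop
 endfacet
 facet normal 0.236 -0.497 -0.835
  outer loop
   vertex 1.1 3.1 3.1
   vertex 4.6 5.1 2.9
   vertex 5.5 1.5 5.3
  endloop
 endfacet
 facet normal -0.487 -0.357 0.797
  outer loop
   vertex 2.9 4.6 5.1
   vertex 0.4 6.0 4.2
   vertex 5.5 1.5 5.3
  endloop
 endfacet
 facet normal 0.070 0.122 0.990
  outer loop
   vertex 2.9 4.6 5.1
   vertex 5.5 1.5 5.3
   vertex 5.9 3.7 5.0
  endloop
 endfacet
 facet normal 0.178 0.979 -0.102
  outer loop
   vertex 5.4 5.1 4.3
   vertex 4.6 5.1 2.9
   vertex 0.4 6.0 4.2
  endloop
 endfacet
 facet normal 0.867 0.062 -0.495
  outer loop
   vertex 5.4 5.1 4.3
   vertex 5.9 3.7 5.0
   vertex 4.6 5.1 2.9
  endloop
 endfacet
 facet normal 0.105 0.663 0.741
  outer loop
   vertex 5.4 5.1 4.3
   vertex 0.4 6.0 4.2
   vertex 2.9 4.6 5.1
  endloop
 endfacet
 facet normal 0.175 0.490 0.854
  outer loop
   vertex 5.4 5.1 4.3
   vertex 2.9 4.6 5.1
   vertex 5.9 3.7 5.0
  endloop
 endfacet
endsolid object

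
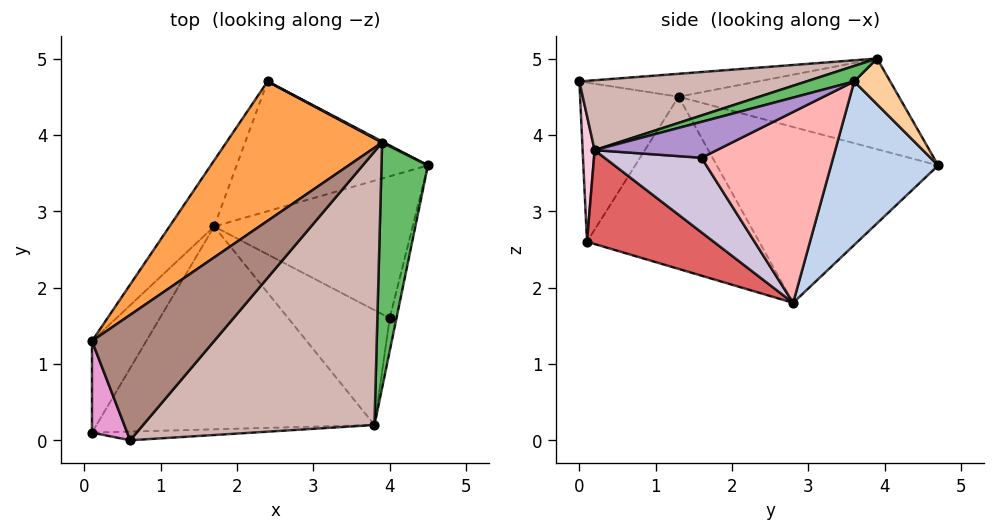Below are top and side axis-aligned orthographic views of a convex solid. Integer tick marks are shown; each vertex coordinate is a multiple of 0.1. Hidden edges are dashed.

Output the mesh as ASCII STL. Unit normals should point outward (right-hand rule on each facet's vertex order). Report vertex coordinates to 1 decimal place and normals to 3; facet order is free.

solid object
 facet normal -0.835 0.508 -0.212
  outer loop
   vertex 1.7 2.8 1.8
   vertex 0.1 1.3 4.5
   vertex 2.4 4.7 3.6
  endloop
 endfacet
 facet normal 0.586 0.433 -0.685
  outer loop
   vertex 1.7 2.8 1.8
   vertex 2.4 4.7 3.6
   vertex 4.5 3.6 4.7
  endloop
 endfacet
 facet normal -0.437 0.495 0.751
  outer loop
   vertex 3.9 3.9 5.0
   vertex 2.4 4.7 3.6
   vertex 0.1 1.3 4.5
  endloop
 endfacet
 facet normal 0.455 0.890 0.021
  outer loop
   vertex 3.9 3.9 5.0
   vertex 4.5 3.6 4.7
   vertex 2.4 4.7 3.6
  endloop
 endfacet
 facet normal 0.302 -0.302 0.905
  outer loop
   vertex 3.9 3.9 5.0
   vertex 3.8 0.2 3.8
   vertex 4.5 3.6 4.7
  endloop
 endfacet
 facet normal -0.861 0.430 -0.271
  outer loop
   vertex 0.1 0.1 2.6
   vertex 0.1 1.3 4.5
   vertex 1.7 2.8 1.8
  endloop
 endfacet
 facet normal 0.290 -0.426 -0.857
  outer loop
   vertex 0.1 0.1 2.6
   vertex 1.7 2.8 1.8
   vertex 3.8 0.2 3.8
  endloop
 endfacet
 facet normal 0.681 0.184 -0.709
  outer loop
   vertex 4.0 1.6 3.7
   vertex 1.7 2.8 1.8
   vertex 4.5 3.6 4.7
  endloop
 endfacet
 facet normal 0.971 -0.152 -0.182
  outer loop
   vertex 4.0 1.6 3.7
   vertex 4.5 3.6 4.7
   vertex 3.8 0.2 3.8
  endloop
 endfacet
 facet normal 0.586 -0.141 -0.798
  outer loop
   vertex 4.0 1.6 3.7
   vertex 3.8 0.2 3.8
   vertex 1.7 2.8 1.8
  endloop
 endfacet
 facet normal -0.184 0.080 0.980
  outer loop
   vertex 0.6 0.0 4.7
   vertex 3.9 3.9 5.0
   vertex 0.1 1.3 4.5
  endloop
 endfacet
 facet normal 0.276 -0.303 0.912
  outer loop
   vertex 0.6 0.0 4.7
   vertex 3.8 0.2 3.8
   vertex 3.9 3.9 5.0
  endloop
 endfacet
 facet normal -0.924 -0.324 0.205
  outer loop
   vertex 0.6 0.0 4.7
   vertex 0.1 1.3 4.5
   vertex 0.1 0.1 2.6
  endloop
 endfacet
 facet normal 0.046 -0.997 -0.058
  outer loop
   vertex 0.6 0.0 4.7
   vertex 0.1 0.1 2.6
   vertex 3.8 0.2 3.8
  endloop
 endfacet
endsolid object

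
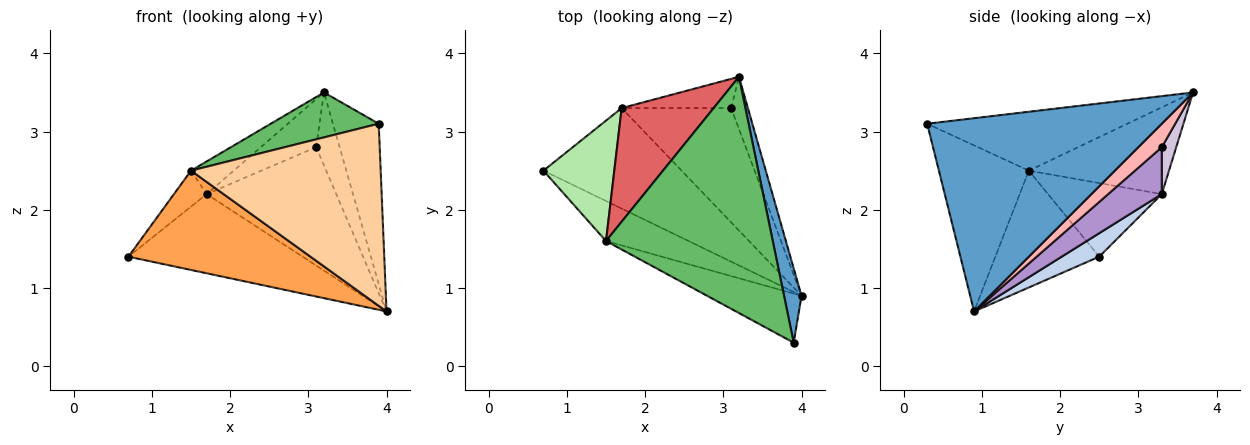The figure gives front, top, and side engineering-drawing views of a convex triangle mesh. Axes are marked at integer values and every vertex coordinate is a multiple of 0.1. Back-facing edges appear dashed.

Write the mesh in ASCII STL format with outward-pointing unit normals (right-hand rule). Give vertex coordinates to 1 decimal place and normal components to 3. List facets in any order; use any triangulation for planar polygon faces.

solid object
 facet normal 0.978 0.191 0.088
  outer loop
   vertex 3.9 0.3 3.1
   vertex 4.0 0.9 0.7
   vertex 3.2 3.7 3.5
  endloop
 endfacet
 facet normal 0.132 0.613 -0.779
  outer loop
   vertex 1.7 3.3 2.2
   vertex 4.0 0.9 0.7
   vertex 0.7 2.5 1.4
  endloop
 endfacet
 facet normal -0.468 -0.820 -0.331
  outer loop
   vertex 1.5 1.6 2.5
   vertex 0.7 2.5 1.4
   vertex 4.0 0.9 0.7
  endloop
 endfacet
 facet normal -0.416 -0.878 -0.237
  outer loop
   vertex 1.5 1.6 2.5
   vertex 4.0 0.9 0.7
   vertex 3.9 0.3 3.1
  endloop
 endfacet
 facet normal -0.328 -0.177 0.928
  outer loop
   vertex 1.5 1.6 2.5
   vertex 3.9 0.3 3.1
   vertex 3.2 3.7 3.5
  endloop
 endfacet
 facet normal -0.706 0.203 0.679
  outer loop
   vertex 1.5 1.6 2.5
   vertex 1.7 3.3 2.2
   vertex 0.7 2.5 1.4
  endloop
 endfacet
 facet normal -0.672 0.205 0.712
  outer loop
   vertex 1.5 1.6 2.5
   vertex 3.2 3.7 3.5
   vertex 1.7 3.3 2.2
  endloop
 endfacet
 facet normal 0.631 0.631 -0.451
  outer loop
   vertex 3.1 3.3 2.8
   vertex 3.2 3.7 3.5
   vertex 4.0 0.9 0.7
  endloop
 endfacet
 facet normal 0.285 0.689 -0.666
  outer loop
   vertex 3.1 3.3 2.8
   vertex 4.0 0.9 0.7
   vertex 1.7 3.3 2.2
  endloop
 endfacet
 facet normal 0.217 0.834 -0.507
  outer loop
   vertex 3.1 3.3 2.8
   vertex 1.7 3.3 2.2
   vertex 3.2 3.7 3.5
  endloop
 endfacet
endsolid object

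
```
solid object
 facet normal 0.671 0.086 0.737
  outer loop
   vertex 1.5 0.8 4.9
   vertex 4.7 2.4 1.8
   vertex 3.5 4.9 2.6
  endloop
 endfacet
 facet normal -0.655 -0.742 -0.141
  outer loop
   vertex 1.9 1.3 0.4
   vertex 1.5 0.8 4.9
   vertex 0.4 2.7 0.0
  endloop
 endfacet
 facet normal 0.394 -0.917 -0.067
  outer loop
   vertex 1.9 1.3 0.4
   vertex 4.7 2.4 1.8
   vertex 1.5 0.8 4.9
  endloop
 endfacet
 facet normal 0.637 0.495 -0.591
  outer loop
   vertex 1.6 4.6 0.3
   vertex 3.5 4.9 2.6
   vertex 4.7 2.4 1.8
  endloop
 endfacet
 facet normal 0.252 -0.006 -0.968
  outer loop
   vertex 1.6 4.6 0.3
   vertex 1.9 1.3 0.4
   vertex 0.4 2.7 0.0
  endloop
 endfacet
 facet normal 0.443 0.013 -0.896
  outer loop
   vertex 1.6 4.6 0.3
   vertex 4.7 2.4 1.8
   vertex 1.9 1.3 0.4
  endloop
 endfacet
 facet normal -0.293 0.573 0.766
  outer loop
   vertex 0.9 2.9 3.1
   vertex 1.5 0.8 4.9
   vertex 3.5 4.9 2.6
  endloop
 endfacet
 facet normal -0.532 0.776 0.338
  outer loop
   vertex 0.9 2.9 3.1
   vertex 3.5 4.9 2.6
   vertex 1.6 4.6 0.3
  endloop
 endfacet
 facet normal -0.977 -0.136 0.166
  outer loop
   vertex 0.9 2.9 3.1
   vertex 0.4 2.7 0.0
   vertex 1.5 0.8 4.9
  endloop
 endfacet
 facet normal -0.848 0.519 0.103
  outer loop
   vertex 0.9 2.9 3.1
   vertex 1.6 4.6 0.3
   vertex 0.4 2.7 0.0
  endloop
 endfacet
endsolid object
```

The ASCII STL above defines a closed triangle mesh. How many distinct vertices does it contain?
7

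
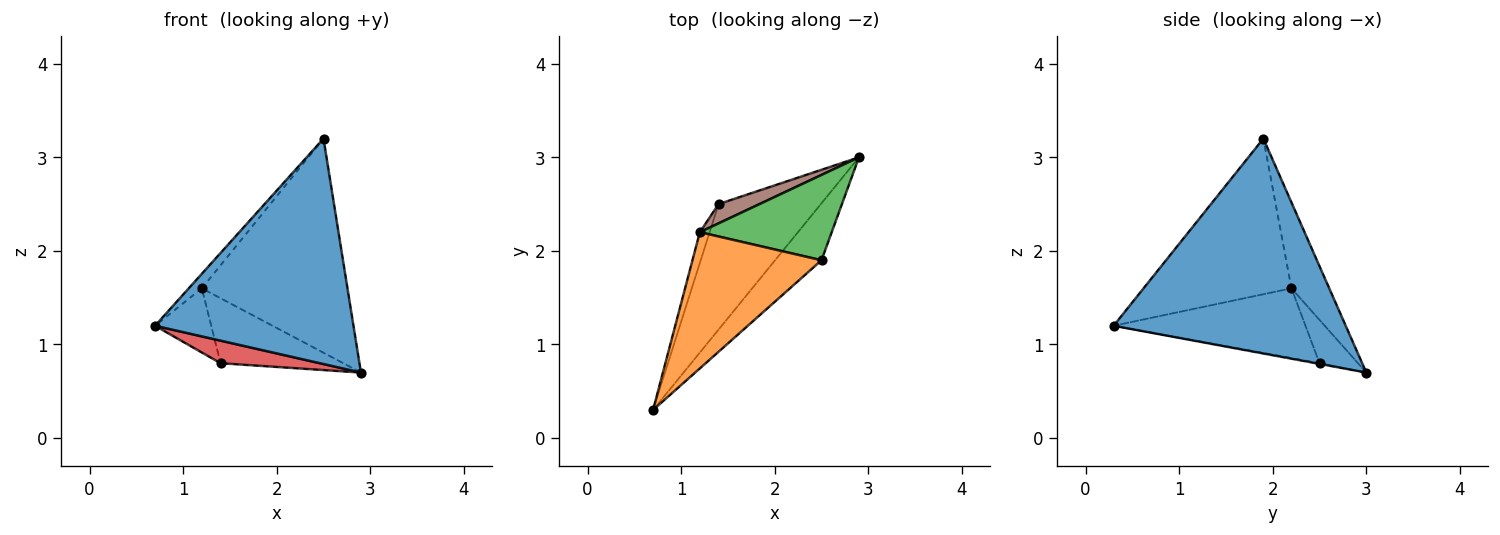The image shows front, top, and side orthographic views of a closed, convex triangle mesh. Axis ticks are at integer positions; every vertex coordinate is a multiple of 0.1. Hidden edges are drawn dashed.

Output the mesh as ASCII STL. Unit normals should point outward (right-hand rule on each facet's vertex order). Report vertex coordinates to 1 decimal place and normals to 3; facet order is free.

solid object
 facet normal 0.750 -0.641 -0.162
  outer loop
   vertex 2.5 1.9 3.2
   vertex 0.7 0.3 1.2
   vertex 2.9 3.0 0.7
  endloop
 endfacet
 facet normal -0.768 0.068 0.637
  outer loop
   vertex 1.2 2.2 1.6
   vertex 0.7 0.3 1.2
   vertex 2.5 1.9 3.2
  endloop
 endfacet
 facet normal -0.234 0.903 0.360
  outer loop
   vertex 1.2 2.2 1.6
   vertex 2.5 1.9 3.2
   vertex 2.9 3.0 0.7
  endloop
 endfacet
 facet normal -0.007 -0.177 -0.984
  outer loop
   vertex 1.4 2.5 0.8
   vertex 2.9 3.0 0.7
   vertex 0.7 0.3 1.2
  endloop
 endfacet
 facet normal -0.951 0.278 -0.133
  outer loop
   vertex 1.4 2.5 0.8
   vertex 0.7 0.3 1.2
   vertex 1.2 2.2 1.6
  endloop
 endfacet
 facet normal -0.288 0.918 0.272
  outer loop
   vertex 1.4 2.5 0.8
   vertex 1.2 2.2 1.6
   vertex 2.9 3.0 0.7
  endloop
 endfacet
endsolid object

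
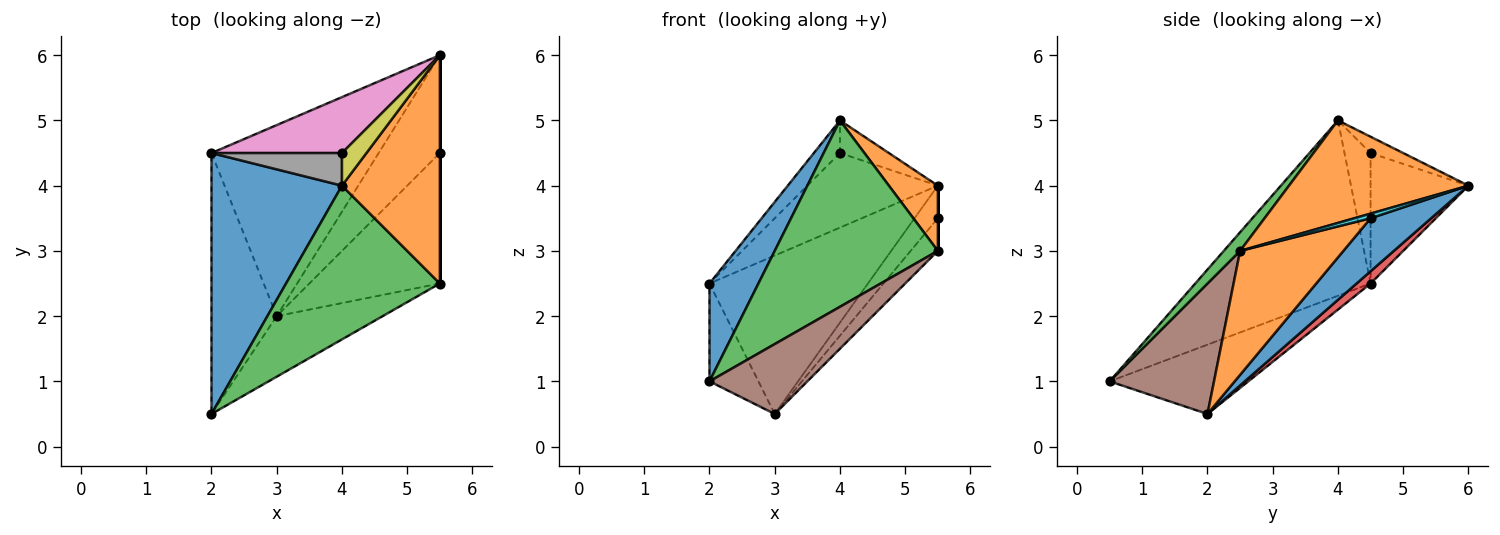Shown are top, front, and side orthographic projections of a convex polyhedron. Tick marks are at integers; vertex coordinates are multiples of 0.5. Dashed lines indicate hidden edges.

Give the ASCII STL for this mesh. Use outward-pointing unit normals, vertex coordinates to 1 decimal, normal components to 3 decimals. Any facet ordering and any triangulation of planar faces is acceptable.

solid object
 facet normal -0.783 -0.218 0.583
  outer loop
   vertex 4.0 4.0 5.0
   vertex 2.0 4.5 2.5
   vertex 2.0 0.5 1.0
  endloop
 endfacet
 facet normal 0.710 -0.194 0.677
  outer loop
   vertex 5.5 2.5 3.0
   vertex 5.5 6.0 4.0
   vertex 4.0 4.0 5.0
  endloop
 endfacet
 facet normal 0.077 -0.769 0.634
  outer loop
   vertex 5.5 2.5 3.0
   vertex 4.0 4.0 5.0
   vertex 2.0 0.5 1.0
  endloop
 endfacet
 facet normal 0.056 0.637 -0.769
  outer loop
   vertex 3.0 2.0 0.5
   vertex 2.0 4.5 2.5
   vertex 5.5 6.0 4.0
  endloop
 endfacet
 facet normal -0.705 0.249 -0.664
  outer loop
   vertex 3.0 2.0 0.5
   vertex 2.0 0.5 1.0
   vertex 2.0 4.5 2.5
  endloop
 endfacet
 facet normal 0.628 -0.588 -0.510
  outer loop
   vertex 3.0 2.0 0.5
   vertex 5.5 2.5 3.0
   vertex 2.0 0.5 1.0
  endloop
 endfacet
 facet normal -0.514 0.686 0.514
  outer loop
   vertex 4.0 4.5 4.5
   vertex 5.5 6.0 4.0
   vertex 2.0 4.5 2.5
  endloop
 endfacet
 facet normal -0.577 0.577 0.577
  outer loop
   vertex 4.0 4.5 4.5
   vertex 2.0 4.5 2.5
   vertex 4.0 4.0 5.0
  endloop
 endfacet
 facet normal -0.426 0.640 0.640
  outer loop
   vertex 4.0 4.5 4.5
   vertex 4.0 4.0 5.0
   vertex 5.5 6.0 4.0
  endloop
 endfacet
 facet normal 1.000 0.000 0.000
  outer loop
   vertex 5.5 4.5 3.5
   vertex 5.5 6.0 4.0
   vertex 5.5 2.5 3.0
  endloop
 endfacet
 facet normal 0.635 0.244 -0.733
  outer loop
   vertex 5.5 4.5 3.5
   vertex 3.0 2.0 0.5
   vertex 5.5 6.0 4.0
  endloop
 endfacet
 facet normal 0.678 0.178 -0.713
  outer loop
   vertex 5.5 4.5 3.5
   vertex 5.5 2.5 3.0
   vertex 3.0 2.0 0.5
  endloop
 endfacet
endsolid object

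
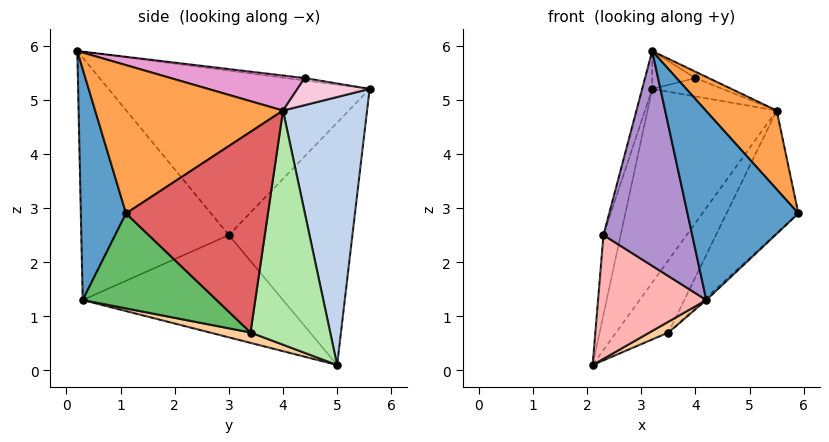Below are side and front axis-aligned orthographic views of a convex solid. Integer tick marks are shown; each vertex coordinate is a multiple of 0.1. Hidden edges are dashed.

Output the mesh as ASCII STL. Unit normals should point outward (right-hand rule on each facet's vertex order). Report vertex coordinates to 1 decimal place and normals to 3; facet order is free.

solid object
 facet normal 0.377 -0.924 0.062
  outer loop
   vertex 4.2 0.3 1.3
   vertex 5.9 1.1 2.9
   vertex 3.2 0.2 5.9
  endloop
 endfacet
 facet normal 0.533 0.819 -0.211
  outer loop
   vertex 5.5 4.0 4.8
   vertex 2.1 5.0 0.1
   vertex 3.2 5.6 5.2
  endloop
 endfacet
 facet normal 0.753 -0.284 0.593
  outer loop
   vertex 5.5 4.0 4.8
   vertex 3.2 0.2 5.9
   vertex 5.9 1.1 2.9
  endloop
 endfacet
 facet normal 0.267 -0.125 -0.956
  outer loop
   vertex 3.5 3.4 0.7
   vertex 4.2 0.3 1.3
   vertex 2.1 5.0 0.1
  endloop
 endfacet
 facet normal 0.682 0.013 -0.731
  outer loop
   vertex 3.5 3.4 0.7
   vertex 5.9 1.1 2.9
   vertex 4.2 0.3 1.3
  endloop
 endfacet
 facet normal 0.751 0.493 -0.439
  outer loop
   vertex 3.5 3.4 0.7
   vertex 2.1 5.0 0.1
   vertex 5.5 4.0 4.8
  endloop
 endfacet
 facet normal 0.798 0.404 -0.448
  outer loop
   vertex 3.5 3.4 0.7
   vertex 5.5 4.0 4.8
   vertex 5.9 1.1 2.9
  endloop
 endfacet
 facet normal -0.837 -0.453 -0.307
  outer loop
   vertex 2.3 3.0 2.5
   vertex 2.1 5.0 0.1
   vertex 4.2 0.3 1.3
  endloop
 endfacet
 facet normal -0.841 -0.506 -0.194
  outer loop
   vertex 2.3 3.0 2.5
   vertex 4.2 0.3 1.3
   vertex 3.2 0.2 5.9
  endloop
 endfacet
 facet normal -0.972 0.135 0.194
  outer loop
   vertex 2.3 3.0 2.5
   vertex 3.2 5.6 5.2
   vertex 2.1 5.0 0.1
  endloop
 endfacet
 facet normal -0.958 0.037 0.284
  outer loop
   vertex 2.3 3.0 2.5
   vertex 3.2 0.2 5.9
   vertex 3.2 5.6 5.2
  endloop
 endfacet
 facet normal -0.055 0.128 0.990
  outer loop
   vertex 4.0 4.4 5.4
   vertex 3.2 5.6 5.2
   vertex 3.2 0.2 5.9
  endloop
 endfacet
 facet normal 0.380 0.038 0.924
  outer loop
   vertex 4.0 4.4 5.4
   vertex 3.2 0.2 5.9
   vertex 5.5 4.0 4.8
  endloop
 endfacet
 facet normal 0.431 0.421 0.798
  outer loop
   vertex 4.0 4.4 5.4
   vertex 5.5 4.0 4.8
   vertex 3.2 5.6 5.2
  endloop
 endfacet
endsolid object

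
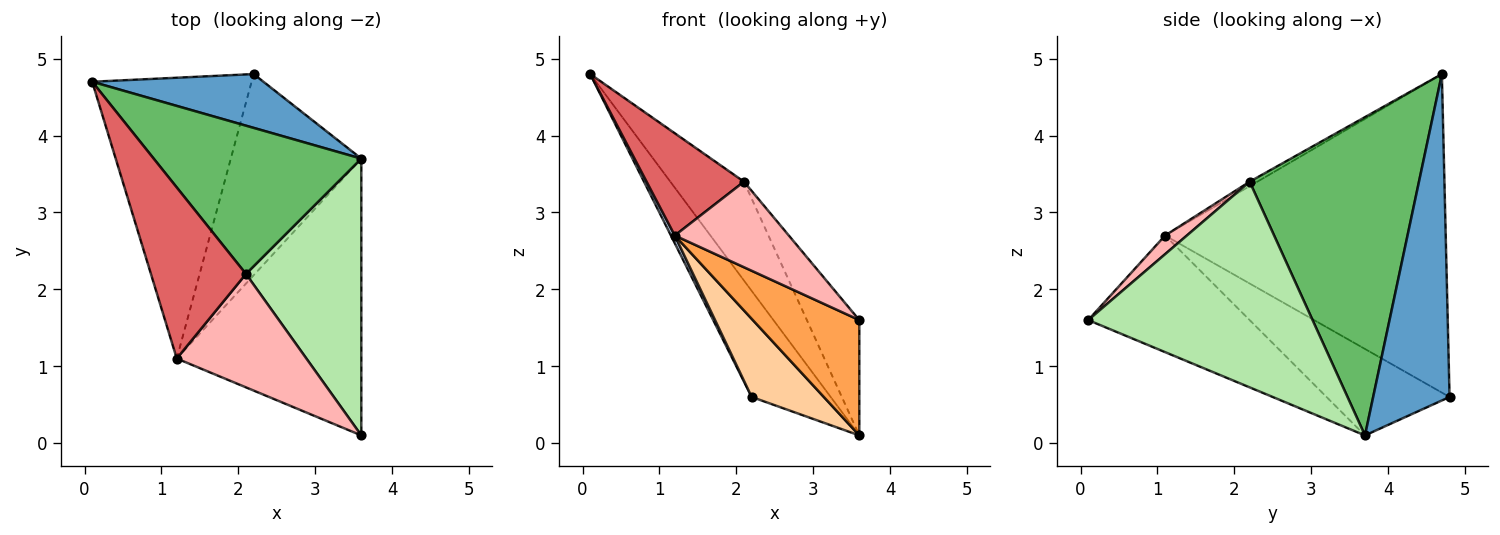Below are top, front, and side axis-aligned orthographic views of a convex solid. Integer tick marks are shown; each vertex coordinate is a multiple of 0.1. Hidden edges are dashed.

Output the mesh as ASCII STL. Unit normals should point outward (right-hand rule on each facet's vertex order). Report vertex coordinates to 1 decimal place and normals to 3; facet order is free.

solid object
 facet normal 0.653 0.675 0.343
  outer loop
   vertex 2.2 4.8 0.6
   vertex 0.1 4.7 4.8
   vertex 3.6 3.7 0.1
  endloop
 endfacet
 facet normal -0.894 -0.012 -0.447
  outer loop
   vertex 1.2 1.1 2.7
   vertex 0.1 4.7 4.8
   vertex 2.2 4.8 0.6
  endloop
 endfacet
 facet normal -0.504 -0.332 -0.797
  outer loop
   vertex 1.2 1.1 2.7
   vertex 3.6 3.7 0.1
   vertex 3.6 0.1 1.6
  endloop
 endfacet
 facet normal -0.525 -0.308 -0.793
  outer loop
   vertex 1.2 1.1 2.7
   vertex 2.2 4.8 0.6
   vertex 3.6 3.7 0.1
  endloop
 endfacet
 facet normal 0.787 0.342 0.513
  outer loop
   vertex 2.1 2.2 3.4
   vertex 3.6 3.7 0.1
   vertex 0.1 4.7 4.8
  endloop
 endfacet
 facet normal 0.855 0.200 0.479
  outer loop
   vertex 2.1 2.2 3.4
   vertex 3.6 0.1 1.6
   vertex 3.6 3.7 0.1
  endloop
 endfacet
 facet normal -0.040 -0.513 0.858
  outer loop
   vertex 2.1 2.2 3.4
   vertex 0.1 4.7 4.8
   vertex 1.2 1.1 2.7
  endloop
 endfacet
 facet normal 0.114 -0.598 0.793
  outer loop
   vertex 2.1 2.2 3.4
   vertex 1.2 1.1 2.7
   vertex 3.6 0.1 1.6
  endloop
 endfacet
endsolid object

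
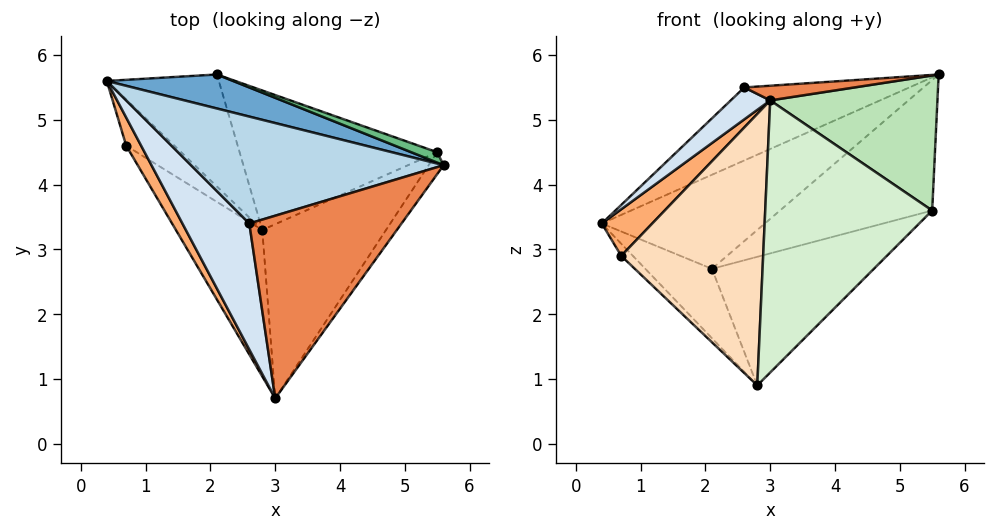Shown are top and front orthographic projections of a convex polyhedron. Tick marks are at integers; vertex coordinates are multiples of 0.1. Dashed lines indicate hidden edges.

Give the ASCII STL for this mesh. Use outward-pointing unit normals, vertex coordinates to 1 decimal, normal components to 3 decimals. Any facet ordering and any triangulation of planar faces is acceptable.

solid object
 facet normal 0.084 0.937 0.339
  outer loop
   vertex 2.1 5.7 2.7
   vertex 0.4 5.6 3.4
   vertex 5.6 4.3 5.7
  endloop
 endfacet
 facet normal -0.356 0.492 -0.794
  outer loop
   vertex 2.1 5.7 2.7
   vertex 2.8 3.3 0.9
   vertex 0.4 5.6 3.4
  endloop
 endfacet
 facet normal -0.219 0.550 0.806
  outer loop
   vertex 2.6 3.4 5.5
   vertex 5.6 4.3 5.7
   vertex 0.4 5.6 3.4
  endloop
 endfacet
 facet normal -0.760 -0.159 0.630
  outer loop
   vertex 2.6 3.4 5.5
   vertex 0.4 5.6 3.4
   vertex 3.0 0.7 5.3
  endloop
 endfacet
 facet normal -0.042 -0.080 0.996
  outer loop
   vertex 2.6 3.4 5.5
   vertex 3.0 0.7 5.3
   vertex 5.6 4.3 5.7
  endloop
 endfacet
 facet normal -0.894 -0.384 0.232
  outer loop
   vertex 0.7 4.6 2.9
   vertex 3.0 0.7 5.3
   vertex 0.4 5.6 3.4
  endloop
 endfacet
 facet normal -0.607 0.202 -0.769
  outer loop
   vertex 0.7 4.6 2.9
   vertex 0.4 5.6 3.4
   vertex 2.8 3.3 0.9
  endloop
 endfacet
 facet normal -0.706 -0.623 -0.336
  outer loop
   vertex 0.7 4.6 2.9
   vertex 2.8 3.3 0.9
   vertex 3.0 0.7 5.3
  endloop
 endfacet
 facet normal 0.314 0.946 0.075
  outer loop
   vertex 5.5 4.5 3.6
   vertex 2.1 5.7 2.7
   vertex 5.6 4.3 5.7
  endloop
 endfacet
 facet normal 0.398 0.622 -0.674
  outer loop
   vertex 5.5 4.5 3.6
   vertex 2.8 3.3 0.9
   vertex 2.1 5.7 2.7
  endloop
 endfacet
 facet normal 0.812 -0.576 -0.094
  outer loop
   vertex 5.5 4.5 3.6
   vertex 5.6 4.3 5.7
   vertex 3.0 0.7 5.3
  endloop
 endfacet
 facet normal 0.674 -0.622 -0.398
  outer loop
   vertex 5.5 4.5 3.6
   vertex 3.0 0.7 5.3
   vertex 2.8 3.3 0.9
  endloop
 endfacet
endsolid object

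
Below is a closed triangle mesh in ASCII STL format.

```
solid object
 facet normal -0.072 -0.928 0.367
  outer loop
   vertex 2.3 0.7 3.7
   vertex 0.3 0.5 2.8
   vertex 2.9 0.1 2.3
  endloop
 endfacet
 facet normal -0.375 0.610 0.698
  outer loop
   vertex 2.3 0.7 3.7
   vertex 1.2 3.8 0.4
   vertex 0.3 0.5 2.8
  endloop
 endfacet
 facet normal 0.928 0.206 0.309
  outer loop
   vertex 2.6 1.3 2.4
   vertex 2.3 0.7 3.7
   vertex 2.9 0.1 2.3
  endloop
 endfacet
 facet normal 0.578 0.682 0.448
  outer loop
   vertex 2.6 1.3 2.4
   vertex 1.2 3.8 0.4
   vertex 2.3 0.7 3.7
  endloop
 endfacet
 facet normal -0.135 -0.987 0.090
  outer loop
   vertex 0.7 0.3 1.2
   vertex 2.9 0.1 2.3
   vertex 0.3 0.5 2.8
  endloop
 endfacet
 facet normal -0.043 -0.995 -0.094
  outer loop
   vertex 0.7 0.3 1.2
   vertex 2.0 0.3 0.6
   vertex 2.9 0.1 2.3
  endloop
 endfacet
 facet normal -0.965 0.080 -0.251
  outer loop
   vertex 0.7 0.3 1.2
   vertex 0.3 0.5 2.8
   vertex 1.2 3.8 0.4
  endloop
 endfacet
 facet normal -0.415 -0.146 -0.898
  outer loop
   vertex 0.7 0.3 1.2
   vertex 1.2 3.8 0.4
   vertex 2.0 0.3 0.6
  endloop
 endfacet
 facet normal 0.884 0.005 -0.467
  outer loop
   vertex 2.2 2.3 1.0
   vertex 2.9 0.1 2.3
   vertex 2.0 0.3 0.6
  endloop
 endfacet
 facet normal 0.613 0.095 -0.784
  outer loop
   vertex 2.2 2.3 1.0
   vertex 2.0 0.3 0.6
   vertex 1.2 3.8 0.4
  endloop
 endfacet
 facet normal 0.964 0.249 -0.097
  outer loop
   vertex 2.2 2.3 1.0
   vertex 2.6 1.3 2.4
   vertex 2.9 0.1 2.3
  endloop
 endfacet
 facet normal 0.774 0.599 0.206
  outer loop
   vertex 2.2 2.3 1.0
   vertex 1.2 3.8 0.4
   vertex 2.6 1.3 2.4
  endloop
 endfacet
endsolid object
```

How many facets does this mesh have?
12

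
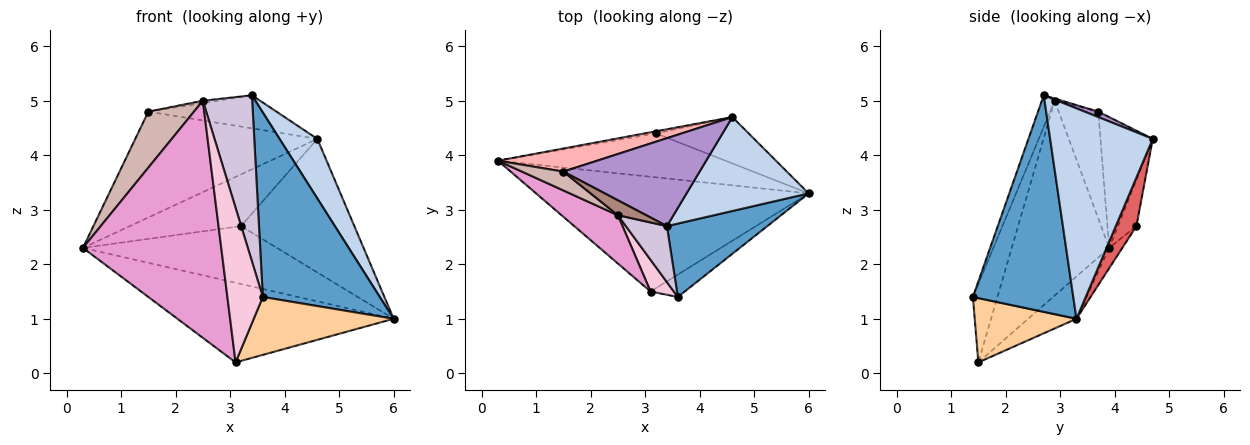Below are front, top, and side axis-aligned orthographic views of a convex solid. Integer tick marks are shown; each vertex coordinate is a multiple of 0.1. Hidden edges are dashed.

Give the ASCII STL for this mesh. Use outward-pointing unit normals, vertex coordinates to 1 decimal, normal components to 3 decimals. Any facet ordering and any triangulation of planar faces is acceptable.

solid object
 facet normal 0.623 -0.727 0.289
  outer loop
   vertex 3.4 2.7 5.1
   vertex 3.6 1.4 1.4
   vertex 6.0 3.3 1.0
  endloop
 endfacet
 facet normal 0.824 -0.303 0.478
  outer loop
   vertex 4.6 4.7 4.3
   vertex 3.4 2.7 5.1
   vertex 6.0 3.3 1.0
  endloop
 endfacet
 facet normal -0.126 0.566 -0.815
  outer loop
   vertex 3.1 1.5 0.2
   vertex 0.3 3.9 2.3
   vertex 6.0 3.3 1.0
  endloop
 endfacet
 facet normal 0.561 -0.772 -0.298
  outer loop
   vertex 3.1 1.5 0.2
   vertex 6.0 3.3 1.0
   vertex 3.6 1.4 1.4
  endloop
 endfacet
 facet normal -0.054 0.796 -0.604
  outer loop
   vertex 3.2 4.4 2.7
   vertex 6.0 3.3 1.0
   vertex 0.3 3.9 2.3
  endloop
 endfacet
 facet normal -0.164 0.986 -0.041
  outer loop
   vertex 3.2 4.4 2.7
   vertex 0.3 3.9 2.3
   vertex 4.6 4.7 4.3
  endloop
 endfacet
 facet normal 0.170 0.931 -0.323
  outer loop
   vertex 3.2 4.4 2.7
   vertex 4.6 4.7 4.3
   vertex 6.0 3.3 1.0
  endloop
 endfacet
 facet normal -0.270 0.941 0.205
  outer loop
   vertex 1.5 3.7 4.8
   vertex 4.6 4.7 4.3
   vertex 0.3 3.9 2.3
  endloop
 endfacet
 facet normal 0.037 0.352 0.935
  outer loop
   vertex 1.5 3.7 4.8
   vertex 3.4 2.7 5.1
   vertex 4.6 4.7 4.3
  endloop
 endfacet
 facet normal -0.239 -0.920 0.310
  outer loop
   vertex 2.5 2.9 5.0
   vertex 3.6 1.4 1.4
   vertex 3.4 2.7 5.1
  endloop
 endfacet
 facet normal -0.076 0.152 0.986
  outer loop
   vertex 2.5 2.9 5.0
   vertex 3.4 2.7 5.1
   vertex 1.5 3.7 4.8
  endloop
 endfacet
 facet normal -0.635 -0.732 0.246
  outer loop
   vertex 2.5 2.9 5.0
   vertex 1.5 3.7 4.8
   vertex 0.3 3.9 2.3
  endloop
 endfacet
 facet normal -0.568 -0.806 0.164
  outer loop
   vertex 2.5 2.9 5.0
   vertex 0.3 3.9 2.3
   vertex 3.1 1.5 0.2
  endloop
 endfacet
 facet normal -0.561 -0.811 0.166
  outer loop
   vertex 2.5 2.9 5.0
   vertex 3.1 1.5 0.2
   vertex 3.6 1.4 1.4
  endloop
 endfacet
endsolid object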